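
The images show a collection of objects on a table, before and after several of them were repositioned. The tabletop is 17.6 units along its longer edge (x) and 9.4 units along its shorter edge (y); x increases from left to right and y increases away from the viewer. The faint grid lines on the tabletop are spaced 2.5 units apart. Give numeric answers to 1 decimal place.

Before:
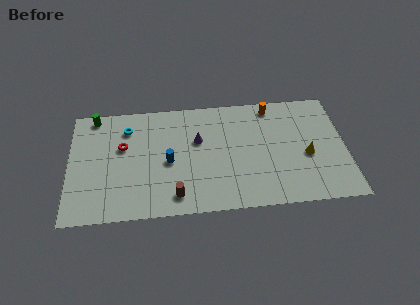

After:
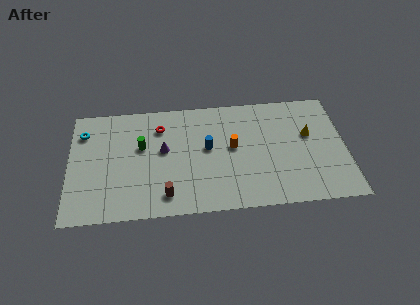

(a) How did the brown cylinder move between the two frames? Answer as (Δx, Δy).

(-0.6, 0.1)

The brown cylinder was at about (6.7, 1.5) and moved to about (6.1, 1.6).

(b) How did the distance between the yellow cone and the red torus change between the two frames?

-2.2

Before: roughly 11.8 units apart; after: 9.6. That's 2.2 units closer together.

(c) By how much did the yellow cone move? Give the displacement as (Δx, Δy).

(0.2, 1.7)

From the two frames, the yellow cone sits at roughly (15.1, 4.0) before and (15.3, 5.7) after.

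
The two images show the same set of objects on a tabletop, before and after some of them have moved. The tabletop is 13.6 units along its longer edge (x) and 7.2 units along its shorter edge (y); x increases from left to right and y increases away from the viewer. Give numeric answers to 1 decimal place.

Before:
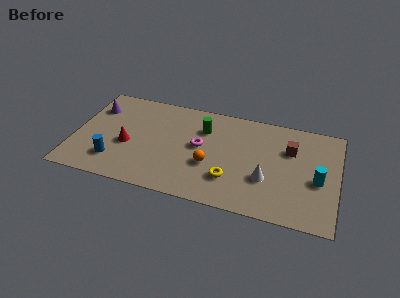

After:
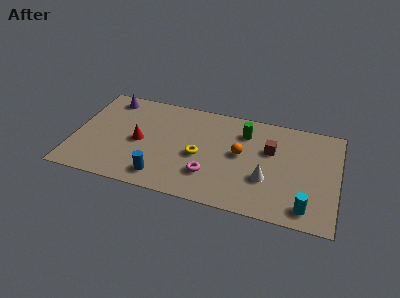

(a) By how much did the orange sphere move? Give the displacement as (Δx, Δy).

(1.5, 1.2)

From the two frames, the orange sphere sits at roughly (7.1, 2.7) before and (8.6, 3.9) after.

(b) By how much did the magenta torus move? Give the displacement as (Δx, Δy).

(0.6, -1.9)

The magenta torus started near (6.5, 3.9) and ended near (7.1, 2.0).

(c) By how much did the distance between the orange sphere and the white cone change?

-0.9

The distance was about 2.9 in the first image and 2.0 in the second, so they moved 0.9 units closer together.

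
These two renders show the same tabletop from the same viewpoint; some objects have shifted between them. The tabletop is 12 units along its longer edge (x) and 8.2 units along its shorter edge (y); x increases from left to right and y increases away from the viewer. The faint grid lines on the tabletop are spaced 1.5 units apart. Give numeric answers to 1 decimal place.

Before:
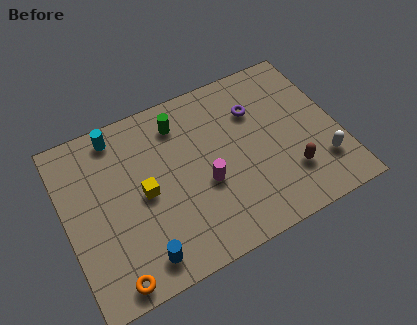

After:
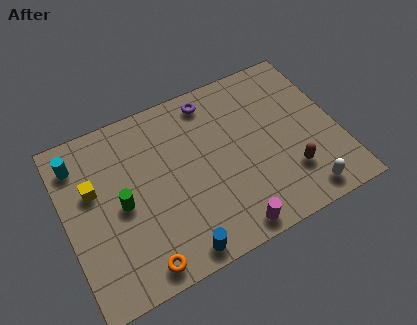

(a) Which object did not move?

the brown capsule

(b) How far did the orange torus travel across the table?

1.2

The orange torus moved from about (1.6, 0.8) to (2.8, 0.9), a distance of √(1.2² + 0.1²) ≈ 1.2.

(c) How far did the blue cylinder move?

1.6

The blue cylinder was near (2.9, 1.2) before and (4.4, 0.8) after, so it travelled √(1.5² + 0.4²) ≈ 1.6 units.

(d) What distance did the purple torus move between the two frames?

2.2

The purple torus moved from about (8.6, 5.8) to (6.8, 7.1), a distance of √(1.8² + 1.3²) ≈ 2.2.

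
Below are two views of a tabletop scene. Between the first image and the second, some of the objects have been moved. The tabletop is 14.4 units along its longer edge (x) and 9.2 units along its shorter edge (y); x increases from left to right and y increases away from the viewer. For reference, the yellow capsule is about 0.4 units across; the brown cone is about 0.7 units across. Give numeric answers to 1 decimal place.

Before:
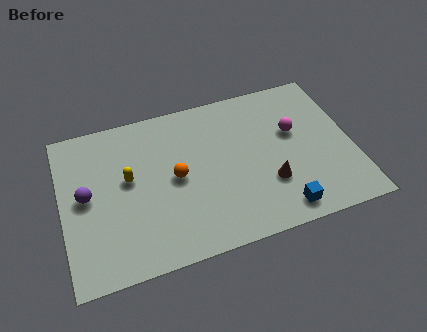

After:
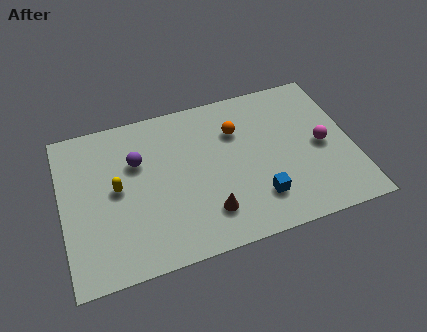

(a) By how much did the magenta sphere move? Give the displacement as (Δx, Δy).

(1.3, -1.2)

The magenta sphere started near (11.6, 5.6) and ended near (12.9, 4.4).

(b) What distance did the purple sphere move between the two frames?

2.9

The purple sphere was near (1.2, 4.8) before and (3.8, 6.1) after, so it travelled √(2.6² + 1.3²) ≈ 2.9 units.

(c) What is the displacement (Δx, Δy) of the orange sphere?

(3.2, 1.9)

From the two frames, the orange sphere sits at roughly (5.6, 4.6) before and (8.8, 6.5) after.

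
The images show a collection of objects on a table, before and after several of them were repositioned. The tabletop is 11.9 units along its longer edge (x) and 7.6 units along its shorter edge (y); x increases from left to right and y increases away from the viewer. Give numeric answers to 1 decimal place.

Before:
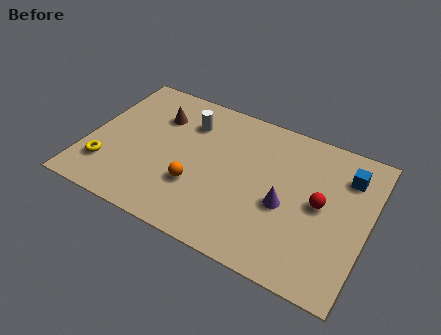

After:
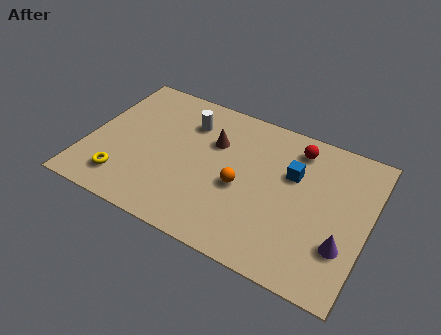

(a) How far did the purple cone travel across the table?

2.7

The purple cone moved from about (8.5, 3.2) to (11.0, 2.3), a distance of √(2.5² + 0.9²) ≈ 2.7.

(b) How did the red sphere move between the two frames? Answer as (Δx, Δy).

(-1.3, 2.4)

From the two frames, the red sphere sits at roughly (9.9, 3.9) before and (8.6, 6.3) after.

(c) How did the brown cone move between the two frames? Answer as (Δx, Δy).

(2.5, -0.4)

The brown cone started near (2.7, 5.5) and ended near (5.2, 5.1).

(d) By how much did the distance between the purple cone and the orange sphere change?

+0.7

The distance was about 3.8 in the first image and 4.5 in the second, so they moved 0.7 units further apart.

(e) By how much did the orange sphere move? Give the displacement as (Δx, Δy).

(1.8, 0.8)

The orange sphere started near (4.8, 2.5) and ended near (6.6, 3.3).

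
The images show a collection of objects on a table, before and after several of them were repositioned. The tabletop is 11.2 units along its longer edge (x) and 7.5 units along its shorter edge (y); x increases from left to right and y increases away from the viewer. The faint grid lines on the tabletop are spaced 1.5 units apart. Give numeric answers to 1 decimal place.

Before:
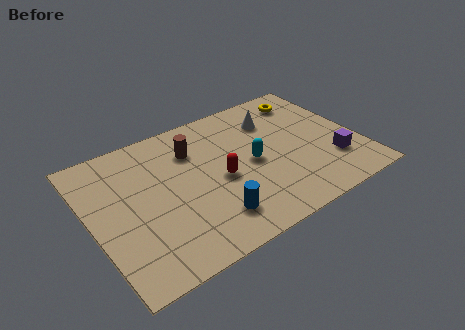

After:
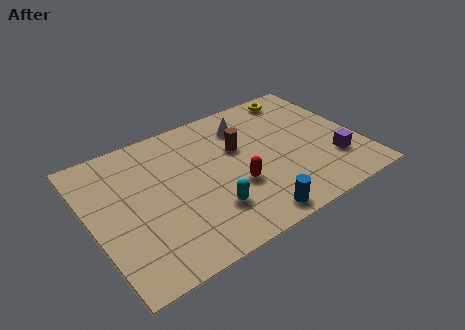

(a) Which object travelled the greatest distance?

the cyan capsule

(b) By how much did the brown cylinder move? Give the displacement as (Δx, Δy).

(1.8, -0.8)

From the two frames, the brown cylinder sits at roughly (4.5, 5.5) before and (6.3, 4.7) after.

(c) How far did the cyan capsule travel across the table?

2.6

From (6.7, 3.6) to (4.6, 2.0), the cyan capsule covered √(2.1² + 1.6²) ≈ 2.6 units.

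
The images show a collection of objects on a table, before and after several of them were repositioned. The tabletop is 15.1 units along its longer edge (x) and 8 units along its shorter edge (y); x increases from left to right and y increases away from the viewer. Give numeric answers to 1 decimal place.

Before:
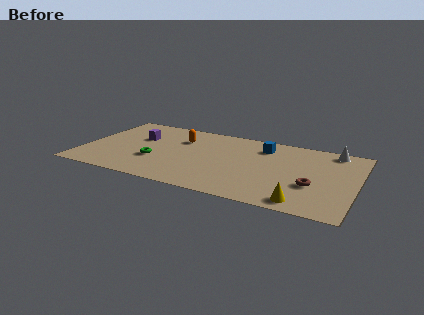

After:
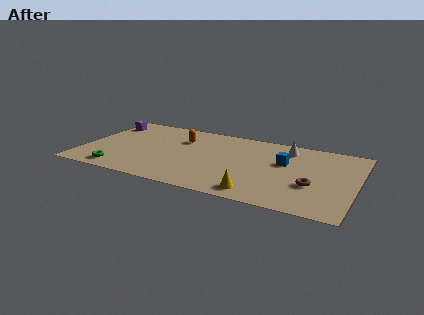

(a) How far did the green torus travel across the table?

2.5

From (4.1, 2.8) to (2.3, 1.1), the green torus covered √(1.8² + 1.7²) ≈ 2.5 units.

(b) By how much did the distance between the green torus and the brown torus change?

+2.0

The distance was about 8.7 in the first image and 10.7 in the second, so they moved 2.0 units further apart.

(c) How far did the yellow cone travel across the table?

2.4

From (12.4, 1.0) to (10.0, 1.1), the yellow cone covered √(2.4² + 0.1²) ≈ 2.4 units.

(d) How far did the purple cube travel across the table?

2.4

From (2.9, 5.1) to (0.8, 6.3), the purple cube covered √(2.1² + 1.2²) ≈ 2.4 units.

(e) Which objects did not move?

the orange capsule and the brown torus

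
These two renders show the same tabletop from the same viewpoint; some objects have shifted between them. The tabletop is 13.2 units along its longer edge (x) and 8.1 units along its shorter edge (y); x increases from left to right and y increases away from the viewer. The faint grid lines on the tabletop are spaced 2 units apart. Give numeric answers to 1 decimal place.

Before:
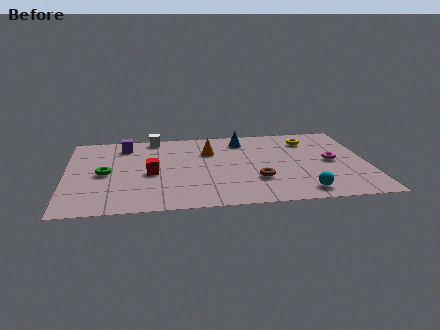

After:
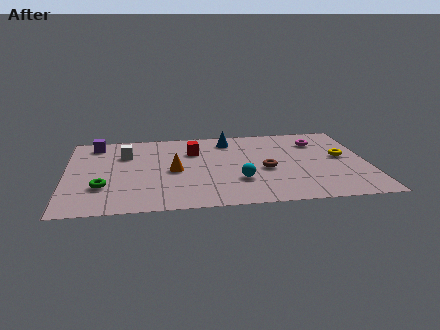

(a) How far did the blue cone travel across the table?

0.6

The blue cone moved from about (7.8, 6.6) to (7.2, 6.7), a distance of √(0.6² + 0.1²) ≈ 0.6.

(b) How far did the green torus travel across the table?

1.3

From (1.7, 3.8) to (1.6, 2.5), the green torus covered √(0.1² + 1.3²) ≈ 1.3 units.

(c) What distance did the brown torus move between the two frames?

1.1

From (8.3, 2.5) to (8.7, 3.5), the brown torus covered √(0.4² + 1.0²) ≈ 1.1 units.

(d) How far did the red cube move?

2.8

From (3.7, 3.6) to (5.6, 5.7), the red cube covered √(1.9² + 2.1²) ≈ 2.8 units.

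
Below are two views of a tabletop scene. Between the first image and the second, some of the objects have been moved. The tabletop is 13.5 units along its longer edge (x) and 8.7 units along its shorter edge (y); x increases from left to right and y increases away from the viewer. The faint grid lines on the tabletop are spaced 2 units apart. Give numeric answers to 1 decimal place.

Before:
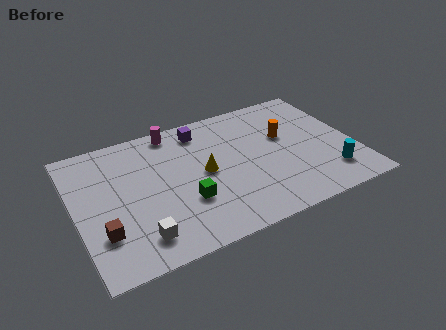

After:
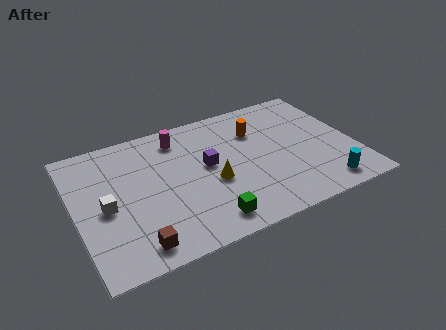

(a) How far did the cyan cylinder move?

0.8

The cyan cylinder moved from about (12.0, 1.9) to (11.6, 1.2), a distance of √(0.4² + 0.7²) ≈ 0.8.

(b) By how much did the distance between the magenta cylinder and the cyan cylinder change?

-0.4

They were about 9.1 units apart before and 8.7 after — 0.4 units closer together.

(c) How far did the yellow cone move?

0.9

From (6.2, 4.4) to (6.5, 3.6), the yellow cone covered √(0.3² + 0.8²) ≈ 0.9 units.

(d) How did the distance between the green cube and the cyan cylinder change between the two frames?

-1.3

They were about 7.0 units apart before and 5.7 after — 1.3 units closer together.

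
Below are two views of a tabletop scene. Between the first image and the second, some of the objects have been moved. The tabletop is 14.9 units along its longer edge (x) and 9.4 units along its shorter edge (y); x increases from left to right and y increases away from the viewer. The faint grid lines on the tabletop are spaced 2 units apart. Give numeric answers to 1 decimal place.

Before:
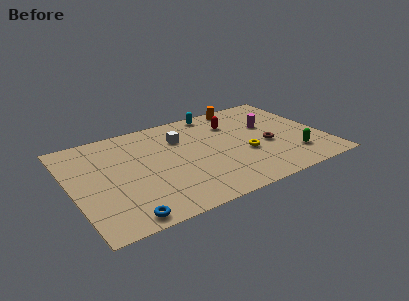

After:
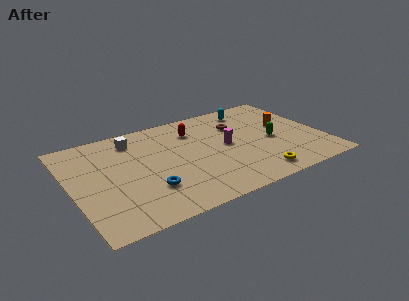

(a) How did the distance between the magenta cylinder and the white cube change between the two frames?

+0.7

They were about 5.3 units apart before and 6.0 after — 0.7 units further apart.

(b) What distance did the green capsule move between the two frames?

2.2

The green capsule moved from about (12.8, 2.2) to (11.9, 4.2), a distance of √(0.9² + 2.0²) ≈ 2.2.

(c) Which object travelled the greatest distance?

the orange cylinder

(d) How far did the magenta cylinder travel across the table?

2.9

The magenta cylinder was near (11.9, 5.8) before and (9.2, 4.8) after, so it travelled √(2.7² + 1.0²) ≈ 2.9 units.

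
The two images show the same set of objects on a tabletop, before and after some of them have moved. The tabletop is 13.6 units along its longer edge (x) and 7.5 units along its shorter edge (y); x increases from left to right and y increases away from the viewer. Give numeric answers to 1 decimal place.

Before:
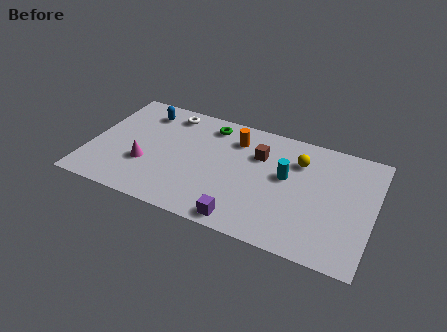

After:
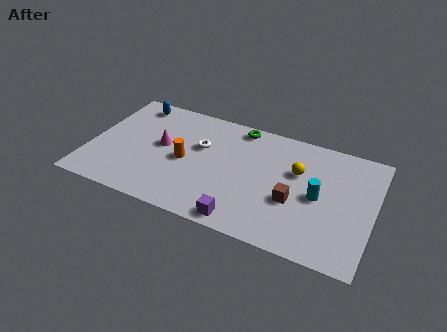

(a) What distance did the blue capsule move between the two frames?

0.7

From (2.3, 6.1) to (1.7, 6.5), the blue capsule covered √(0.6² + 0.4²) ≈ 0.7 units.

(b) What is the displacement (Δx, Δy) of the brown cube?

(1.9, -2.3)

The brown cube was at about (8.0, 5.2) and moved to about (9.9, 2.9).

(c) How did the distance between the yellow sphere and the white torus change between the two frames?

-1.8

The distance was about 6.5 in the first image and 4.7 in the second, so they moved 1.8 units closer together.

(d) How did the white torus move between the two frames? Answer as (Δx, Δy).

(1.7, -1.7)

From the two frames, the white torus sits at roughly (3.5, 6.4) before and (5.2, 4.7) after.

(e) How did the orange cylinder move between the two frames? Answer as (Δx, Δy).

(-2.2, -2.3)

The orange cylinder started near (6.8, 5.8) and ended near (4.6, 3.5).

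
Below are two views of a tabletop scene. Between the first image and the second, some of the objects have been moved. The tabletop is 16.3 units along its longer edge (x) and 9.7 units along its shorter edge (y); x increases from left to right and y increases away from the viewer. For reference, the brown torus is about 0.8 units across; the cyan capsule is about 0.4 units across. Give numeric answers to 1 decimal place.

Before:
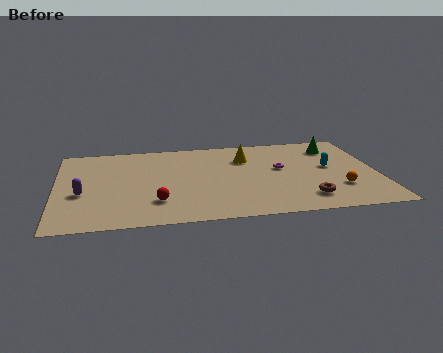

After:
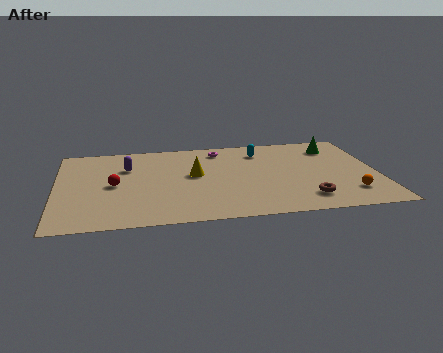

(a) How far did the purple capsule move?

3.6

The purple capsule moved from about (1.3, 3.9) to (3.6, 6.7), a distance of √(2.3² + 2.8²) ≈ 3.6.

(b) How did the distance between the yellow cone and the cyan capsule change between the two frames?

-0.3

The distance was about 4.5 in the first image and 4.2 in the second, so they moved 0.3 units closer together.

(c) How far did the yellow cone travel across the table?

3.1

From (9.7, 7.0) to (7.0, 5.4), the yellow cone covered √(2.7² + 1.6²) ≈ 3.1 units.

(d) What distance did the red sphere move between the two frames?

3.0

The red sphere moved from about (5.0, 2.5) to (2.9, 4.7), a distance of √(2.1² + 2.2²) ≈ 3.0.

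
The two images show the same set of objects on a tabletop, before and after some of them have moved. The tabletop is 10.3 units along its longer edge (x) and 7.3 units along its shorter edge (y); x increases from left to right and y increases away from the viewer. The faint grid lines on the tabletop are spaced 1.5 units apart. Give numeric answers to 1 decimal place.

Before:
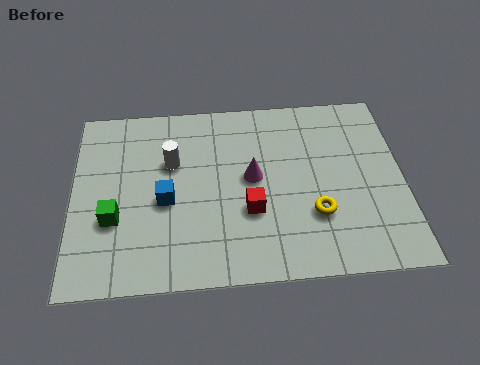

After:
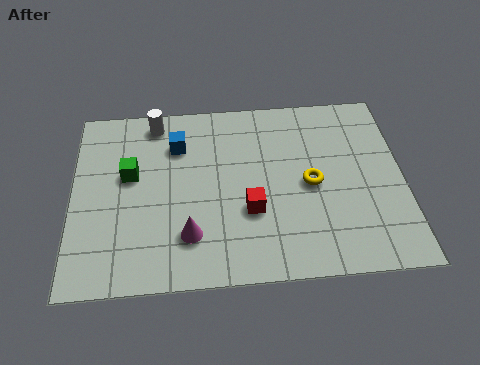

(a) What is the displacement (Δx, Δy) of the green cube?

(0.5, 1.7)

The green cube was at about (1.3, 2.6) and moved to about (1.8, 4.3).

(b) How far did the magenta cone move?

2.9

From (5.6, 3.9) to (3.6, 1.8), the magenta cone covered √(2.0² + 2.1²) ≈ 2.9 units.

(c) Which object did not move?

the red cube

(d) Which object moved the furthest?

the magenta cone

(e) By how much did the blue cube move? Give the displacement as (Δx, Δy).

(0.4, 2.2)

From the two frames, the blue cube sits at roughly (2.9, 3.2) before and (3.3, 5.4) after.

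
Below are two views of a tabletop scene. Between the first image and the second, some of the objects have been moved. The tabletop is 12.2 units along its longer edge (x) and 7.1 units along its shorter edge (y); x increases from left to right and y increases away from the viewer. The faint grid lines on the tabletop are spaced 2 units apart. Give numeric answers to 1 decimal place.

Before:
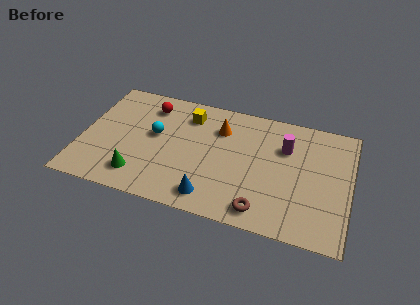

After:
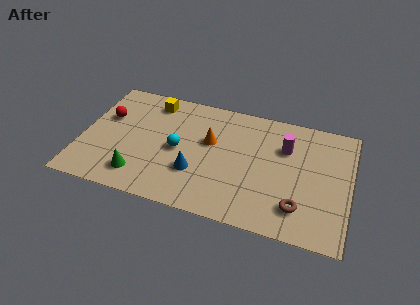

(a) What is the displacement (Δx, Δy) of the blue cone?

(-0.8, 1.2)

From the two frames, the blue cone sits at roughly (6.1, 1.1) before and (5.3, 2.3) after.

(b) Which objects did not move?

the green cone and the magenta cylinder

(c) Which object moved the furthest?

the red sphere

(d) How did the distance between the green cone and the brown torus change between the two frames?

+1.6

Before: roughly 5.6 units apart; after: 7.2. That's 1.6 units further apart.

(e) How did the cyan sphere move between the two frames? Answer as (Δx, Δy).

(1.1, -0.6)

From the two frames, the cyan sphere sits at roughly (3.3, 4.0) before and (4.4, 3.4) after.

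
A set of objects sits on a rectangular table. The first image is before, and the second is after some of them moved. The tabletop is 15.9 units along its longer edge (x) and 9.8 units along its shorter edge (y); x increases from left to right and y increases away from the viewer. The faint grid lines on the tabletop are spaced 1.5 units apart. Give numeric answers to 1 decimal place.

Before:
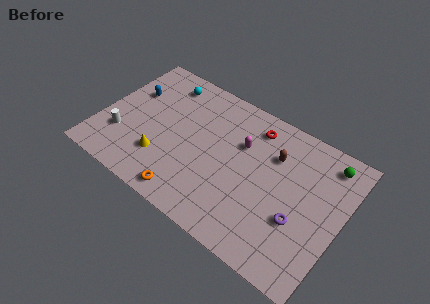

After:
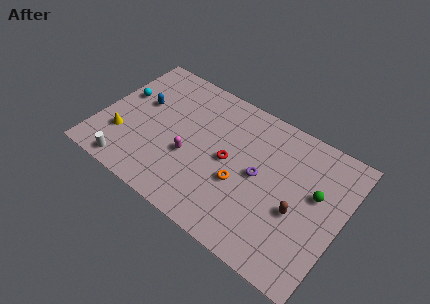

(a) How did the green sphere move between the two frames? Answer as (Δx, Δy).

(-0.4, -2.5)

From the two frames, the green sphere sits at roughly (14.5, 8.3) before and (14.1, 5.8) after.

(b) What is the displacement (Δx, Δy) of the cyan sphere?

(-2.4, -2.3)

The cyan sphere was at about (3.5, 8.2) and moved to about (1.1, 5.9).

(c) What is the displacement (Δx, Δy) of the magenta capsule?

(-3.0, -2.7)

The magenta capsule started near (9.1, 6.5) and ended near (6.1, 3.8).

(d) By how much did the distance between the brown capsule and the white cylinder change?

+0.6

The distance was about 10.4 in the first image and 11.0 in the second, so they moved 0.6 units further apart.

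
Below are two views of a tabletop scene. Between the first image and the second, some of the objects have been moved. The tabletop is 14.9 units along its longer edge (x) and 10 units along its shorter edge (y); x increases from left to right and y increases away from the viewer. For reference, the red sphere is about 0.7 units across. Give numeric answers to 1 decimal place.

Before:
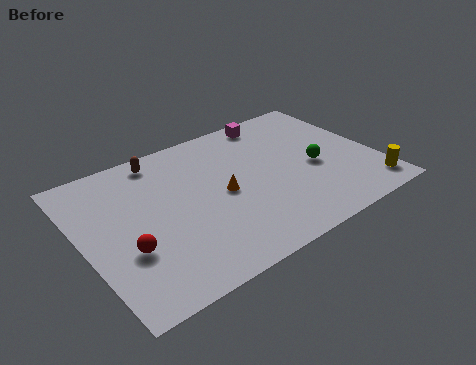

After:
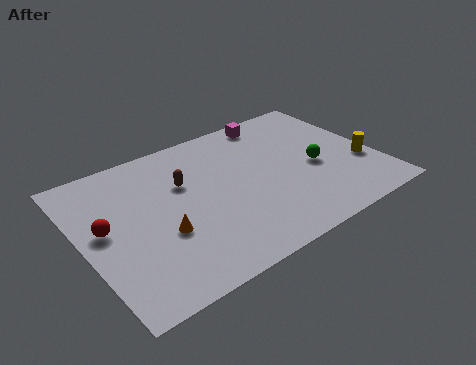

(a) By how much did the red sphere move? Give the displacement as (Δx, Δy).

(-0.8, 1.9)

The red sphere was at about (1.9, 3.5) and moved to about (1.1, 5.4).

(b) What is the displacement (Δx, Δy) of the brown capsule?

(0.8, -2.3)

The brown capsule started near (4.5, 8.8) and ended near (5.3, 6.5).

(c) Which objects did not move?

the green sphere and the magenta cube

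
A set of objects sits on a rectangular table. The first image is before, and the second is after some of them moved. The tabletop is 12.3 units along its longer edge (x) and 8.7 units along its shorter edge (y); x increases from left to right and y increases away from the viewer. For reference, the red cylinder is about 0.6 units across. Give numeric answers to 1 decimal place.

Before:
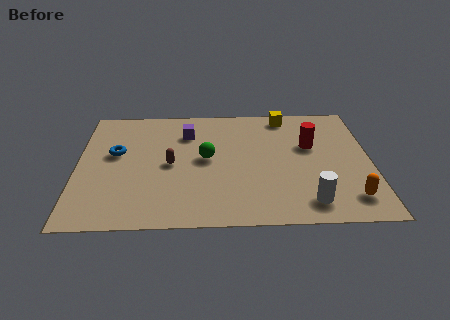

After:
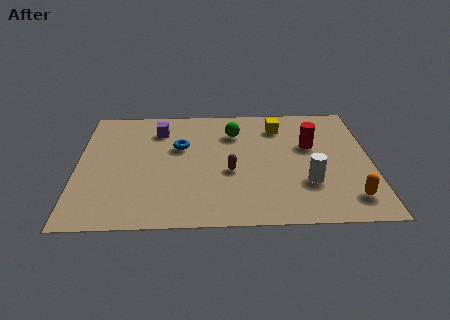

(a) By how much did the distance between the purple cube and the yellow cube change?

+0.7

Before: roughly 4.4 units apart; after: 5.1. That's 0.7 units further apart.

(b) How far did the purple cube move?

1.2

The purple cube moved from about (4.6, 6.5) to (3.4, 6.8), a distance of √(1.2² + 0.3²) ≈ 1.2.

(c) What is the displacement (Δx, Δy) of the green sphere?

(1.2, 1.9)

The green sphere started near (5.4, 4.6) and ended near (6.6, 6.5).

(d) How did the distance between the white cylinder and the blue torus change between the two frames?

-2.8

They were about 8.8 units apart before and 6.0 after — 2.8 units closer together.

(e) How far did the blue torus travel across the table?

2.7

The blue torus was near (1.6, 5.1) before and (4.3, 5.5) after, so it travelled √(2.7² + 0.4²) ≈ 2.7 units.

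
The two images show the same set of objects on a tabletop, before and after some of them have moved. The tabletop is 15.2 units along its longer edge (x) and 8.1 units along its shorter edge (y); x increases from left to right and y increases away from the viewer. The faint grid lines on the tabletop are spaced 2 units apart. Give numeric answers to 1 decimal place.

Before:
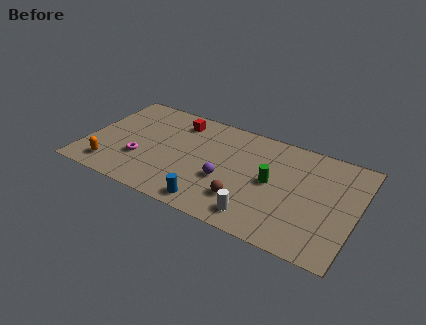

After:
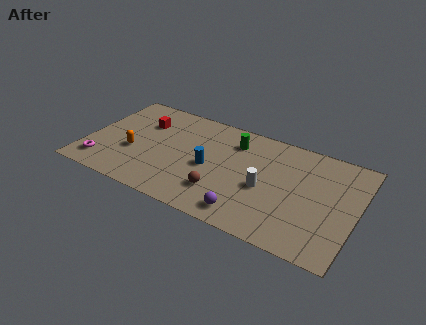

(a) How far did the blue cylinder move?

2.7

From (7.5, 1.0) to (7.0, 3.7), the blue cylinder covered √(0.5² + 2.7²) ≈ 2.7 units.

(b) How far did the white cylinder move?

2.2

The white cylinder was near (10.1, 1.3) before and (10.2, 3.5) after, so it travelled √(0.1² + 2.2²) ≈ 2.2 units.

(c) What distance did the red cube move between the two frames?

2.1

The red cube moved from about (4.8, 6.6) to (2.9, 5.7), a distance of √(1.9² + 0.9²) ≈ 2.1.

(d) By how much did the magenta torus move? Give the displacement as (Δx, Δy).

(-2.1, -1.2)

The magenta torus started near (3.2, 2.7) and ended near (1.1, 1.5).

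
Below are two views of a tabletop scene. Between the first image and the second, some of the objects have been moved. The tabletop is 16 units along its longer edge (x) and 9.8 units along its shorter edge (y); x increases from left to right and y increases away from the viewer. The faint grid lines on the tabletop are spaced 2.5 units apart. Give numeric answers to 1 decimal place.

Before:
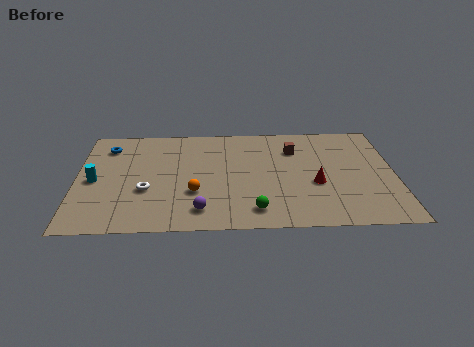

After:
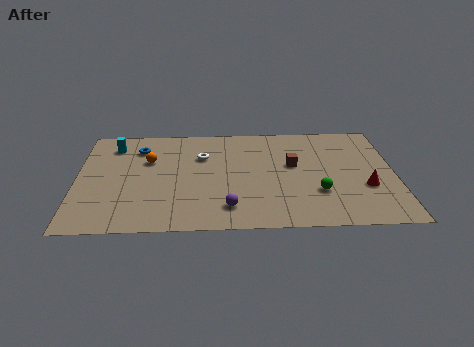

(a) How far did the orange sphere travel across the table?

3.9

From (5.9, 3.3) to (3.6, 6.4), the orange sphere covered √(2.3² + 3.1²) ≈ 3.9 units.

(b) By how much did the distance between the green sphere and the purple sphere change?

+2.0

They were about 2.7 units apart before and 4.7 after — 2.0 units further apart.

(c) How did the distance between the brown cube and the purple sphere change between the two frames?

-2.3

They were about 7.3 units apart before and 5.0 after — 2.3 units closer together.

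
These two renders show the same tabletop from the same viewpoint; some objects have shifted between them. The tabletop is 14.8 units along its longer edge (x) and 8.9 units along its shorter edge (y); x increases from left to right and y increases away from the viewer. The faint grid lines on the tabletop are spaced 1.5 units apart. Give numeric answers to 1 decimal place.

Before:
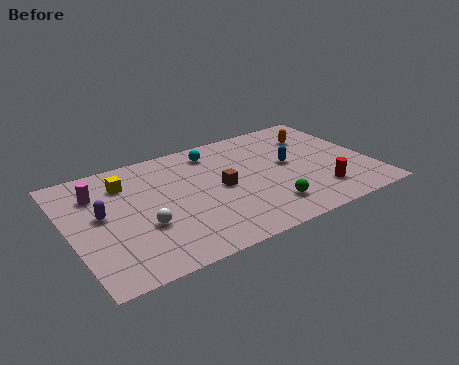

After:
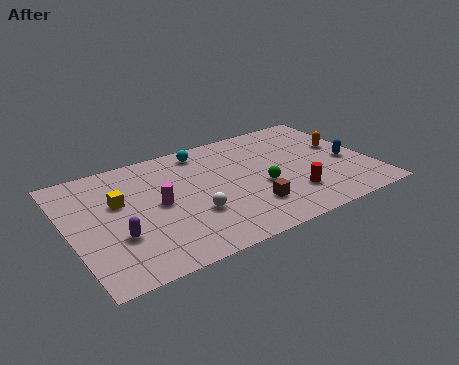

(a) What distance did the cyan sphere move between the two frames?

0.6

The cyan sphere moved from about (7.5, 7.4) to (7.0, 7.7), a distance of √(0.5² + 0.3²) ≈ 0.6.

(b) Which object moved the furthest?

the magenta cylinder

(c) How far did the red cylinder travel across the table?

1.3

The red cylinder was near (11.9, 2.0) before and (10.6, 2.3) after, so it travelled √(1.3² + 0.3²) ≈ 1.3 units.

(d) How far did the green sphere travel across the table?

1.7

The green sphere moved from about (9.3, 1.9) to (9.3, 3.6), a distance of √(0.0² + 1.7²) ≈ 1.7.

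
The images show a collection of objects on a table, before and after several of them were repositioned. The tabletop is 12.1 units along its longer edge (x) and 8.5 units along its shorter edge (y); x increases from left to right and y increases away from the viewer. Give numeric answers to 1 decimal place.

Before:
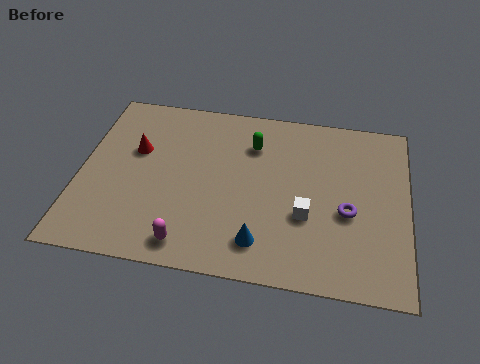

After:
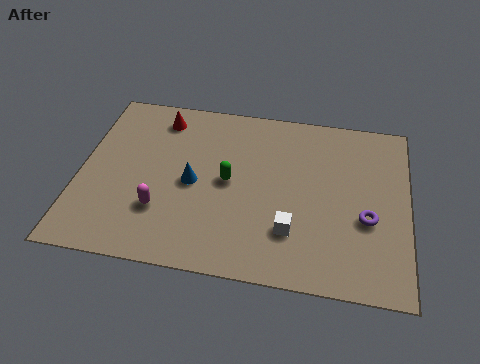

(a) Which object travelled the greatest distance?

the blue cone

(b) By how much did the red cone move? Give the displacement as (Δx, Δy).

(0.8, 1.8)

From the two frames, the red cone sits at roughly (2.0, 5.3) before and (2.8, 7.1) after.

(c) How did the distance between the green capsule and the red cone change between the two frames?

-0.5

They were about 4.4 units apart before and 3.9 after — 0.5 units closer together.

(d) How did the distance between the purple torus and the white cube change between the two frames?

+1.3

Before: roughly 1.6 units apart; after: 2.9. That's 1.3 units further apart.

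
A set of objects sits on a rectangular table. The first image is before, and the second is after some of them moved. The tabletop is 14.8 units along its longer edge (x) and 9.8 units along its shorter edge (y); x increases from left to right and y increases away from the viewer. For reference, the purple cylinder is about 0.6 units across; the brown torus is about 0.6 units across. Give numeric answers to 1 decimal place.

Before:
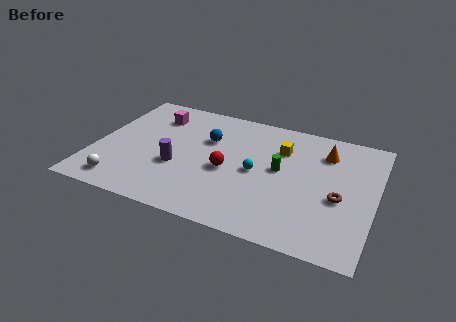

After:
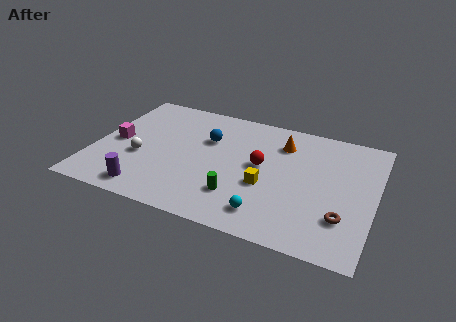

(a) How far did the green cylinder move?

3.4

The green cylinder was near (9.8, 5.3) before and (7.9, 2.5) after, so it travelled √(1.9² + 2.8²) ≈ 3.4 units.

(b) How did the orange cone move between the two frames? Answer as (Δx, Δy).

(-2.3, 0.0)

The orange cone was at about (12.0, 7.5) and moved to about (9.7, 7.5).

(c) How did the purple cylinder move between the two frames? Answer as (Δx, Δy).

(-1.3, -2.4)

The purple cylinder started near (4.5, 3.7) and ended near (3.2, 1.3).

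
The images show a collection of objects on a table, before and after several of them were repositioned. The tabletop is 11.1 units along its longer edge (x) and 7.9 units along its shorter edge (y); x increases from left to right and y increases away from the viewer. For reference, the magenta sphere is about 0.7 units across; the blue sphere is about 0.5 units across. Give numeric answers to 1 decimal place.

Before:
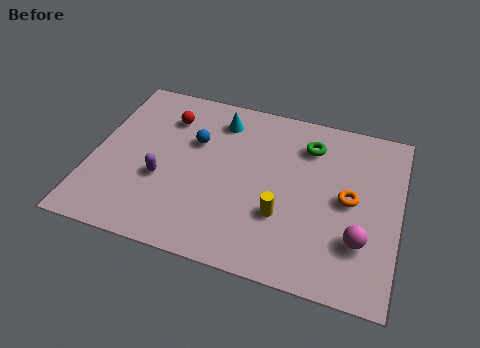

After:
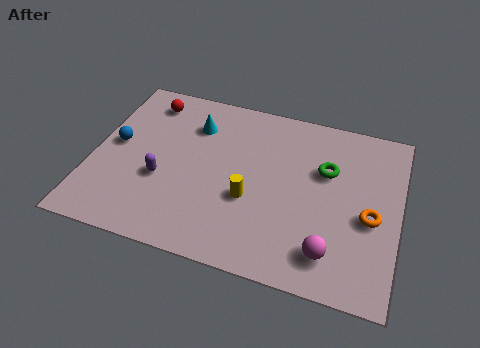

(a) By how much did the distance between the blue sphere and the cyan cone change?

+1.7

They were about 1.5 units apart before and 3.2 after — 1.7 units further apart.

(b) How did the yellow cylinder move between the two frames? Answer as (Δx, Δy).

(-1.2, 0.4)

The yellow cylinder was at about (7.0, 2.6) and moved to about (5.8, 3.0).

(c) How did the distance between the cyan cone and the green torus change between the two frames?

+1.7

The distance was about 3.3 in the first image and 5.0 in the second, so they moved 1.7 units further apart.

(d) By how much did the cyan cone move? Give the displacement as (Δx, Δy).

(-0.9, -0.5)

From the two frames, the cyan cone sits at roughly (4.4, 6.4) before and (3.5, 5.9) after.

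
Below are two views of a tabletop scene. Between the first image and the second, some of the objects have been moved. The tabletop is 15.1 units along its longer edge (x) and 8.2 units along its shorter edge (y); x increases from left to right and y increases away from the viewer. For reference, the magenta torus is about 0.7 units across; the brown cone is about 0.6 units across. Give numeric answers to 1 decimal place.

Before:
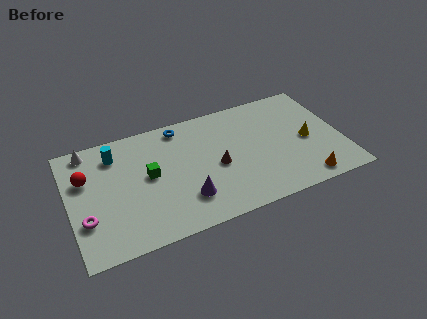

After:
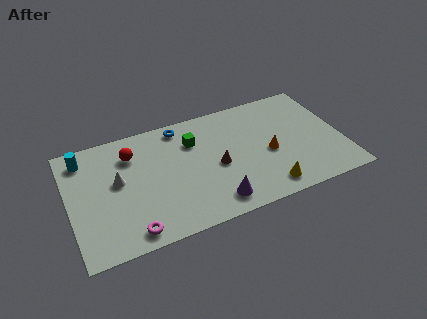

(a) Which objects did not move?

the blue torus and the brown cone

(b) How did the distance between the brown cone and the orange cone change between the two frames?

-2.4

They were about 5.3 units apart before and 2.9 after — 2.4 units closer together.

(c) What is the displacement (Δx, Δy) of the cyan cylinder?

(-1.7, 0.3)

From the two frames, the cyan cylinder sits at roughly (2.7, 6.5) before and (1.0, 6.8) after.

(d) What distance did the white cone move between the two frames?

3.0

From (1.3, 7.3) to (2.7, 4.6), the white cone covered √(1.4² + 2.7²) ≈ 3.0 units.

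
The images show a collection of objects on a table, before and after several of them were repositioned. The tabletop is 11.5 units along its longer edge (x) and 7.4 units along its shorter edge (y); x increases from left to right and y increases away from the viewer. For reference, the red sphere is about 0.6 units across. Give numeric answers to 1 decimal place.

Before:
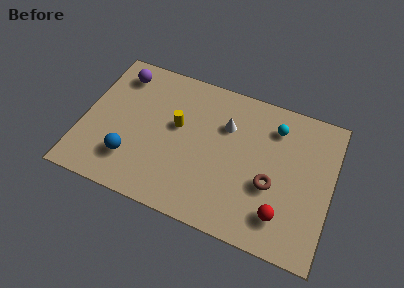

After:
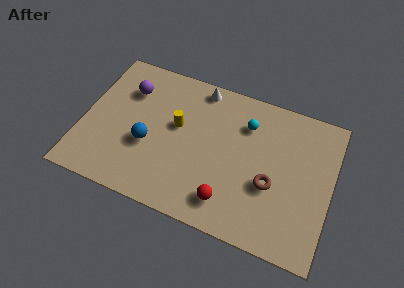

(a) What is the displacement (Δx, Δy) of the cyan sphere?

(-1.3, -0.3)

The cyan sphere started near (8.7, 5.8) and ended near (7.4, 5.5).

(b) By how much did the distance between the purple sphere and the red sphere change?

-2.7

Before: roughly 9.2 units apart; after: 6.5. That's 2.7 units closer together.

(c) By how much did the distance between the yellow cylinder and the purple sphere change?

-0.8

Before: roughly 3.4 units apart; after: 2.6. That's 0.8 units closer together.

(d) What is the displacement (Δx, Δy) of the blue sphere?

(0.7, 1.0)

The blue sphere was at about (2.4, 1.9) and moved to about (3.1, 2.9).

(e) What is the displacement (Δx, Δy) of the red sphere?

(-2.4, -0.2)

The red sphere started near (9.4, 1.6) and ended near (7.0, 1.4).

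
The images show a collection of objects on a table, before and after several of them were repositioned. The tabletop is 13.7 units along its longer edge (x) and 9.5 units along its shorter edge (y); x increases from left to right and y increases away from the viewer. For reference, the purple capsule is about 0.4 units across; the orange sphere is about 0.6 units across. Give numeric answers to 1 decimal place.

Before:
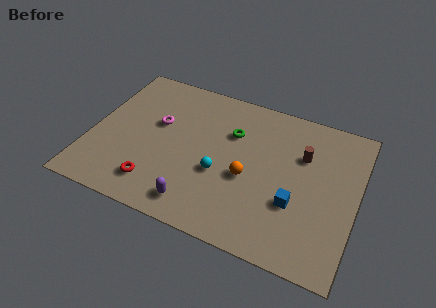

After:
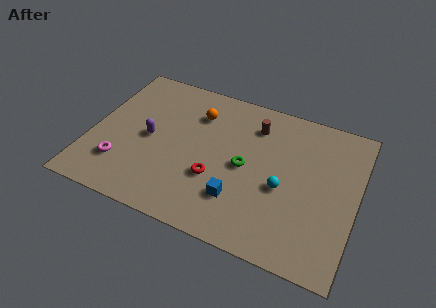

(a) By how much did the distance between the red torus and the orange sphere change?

-1.0

They were about 5.0 units apart before and 4.0 after — 1.0 units closer together.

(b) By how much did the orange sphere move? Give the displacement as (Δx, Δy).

(-3.0, 3.1)

The orange sphere was at about (8.2, 4.0) and moved to about (5.2, 7.1).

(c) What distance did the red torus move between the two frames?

3.3

The red torus moved from about (3.7, 1.8) to (6.6, 3.3), a distance of √(2.9² + 1.5²) ≈ 3.3.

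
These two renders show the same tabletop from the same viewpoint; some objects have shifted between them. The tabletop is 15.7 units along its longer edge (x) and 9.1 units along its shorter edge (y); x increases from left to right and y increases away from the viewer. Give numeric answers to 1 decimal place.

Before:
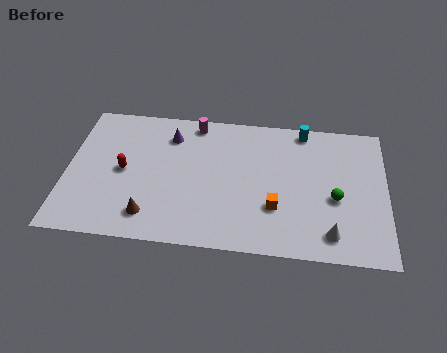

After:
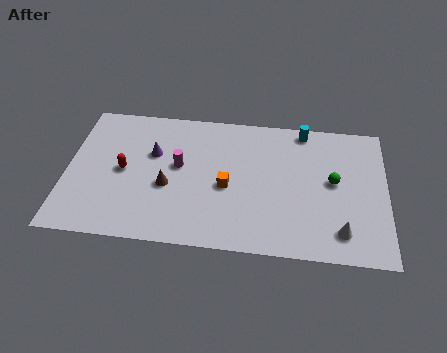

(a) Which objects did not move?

the cyan cylinder and the red capsule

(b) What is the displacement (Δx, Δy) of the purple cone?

(-0.8, -1.3)

From the two frames, the purple cone sits at roughly (5.0, 7.1) before and (4.2, 5.8) after.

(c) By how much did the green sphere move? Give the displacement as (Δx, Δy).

(-0.1, 1.1)

From the two frames, the green sphere sits at roughly (13.2, 3.8) before and (13.1, 4.9) after.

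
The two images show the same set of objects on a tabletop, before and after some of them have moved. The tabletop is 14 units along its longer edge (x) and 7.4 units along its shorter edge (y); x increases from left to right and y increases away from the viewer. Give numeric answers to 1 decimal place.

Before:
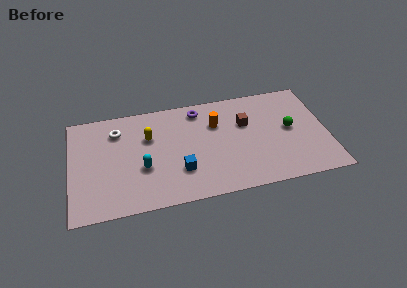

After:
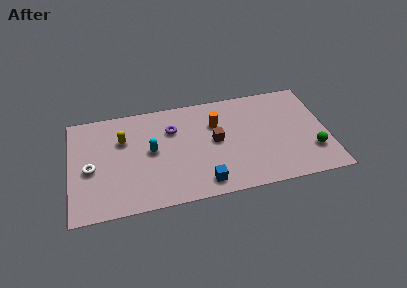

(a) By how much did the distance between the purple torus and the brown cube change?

-0.3

Before: roughly 2.9 units apart; after: 2.6. That's 0.3 units closer together.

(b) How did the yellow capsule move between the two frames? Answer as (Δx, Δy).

(-1.4, 0.1)

From the two frames, the yellow capsule sits at roughly (4.3, 4.9) before and (2.9, 5.0) after.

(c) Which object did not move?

the orange cylinder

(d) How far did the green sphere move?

2.1

The green sphere moved from about (12.0, 3.9) to (13.1, 2.1), a distance of √(1.1² + 1.8²) ≈ 2.1.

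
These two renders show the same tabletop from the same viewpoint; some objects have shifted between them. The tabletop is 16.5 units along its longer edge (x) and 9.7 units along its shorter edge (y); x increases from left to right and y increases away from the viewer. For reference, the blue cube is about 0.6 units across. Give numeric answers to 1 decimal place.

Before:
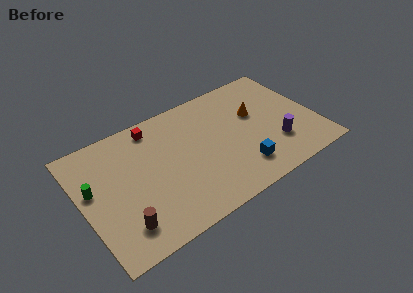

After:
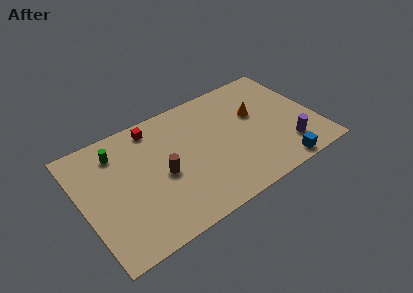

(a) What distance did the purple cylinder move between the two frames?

0.9

From (13.4, 2.8) to (14.1, 2.2), the purple cylinder covered √(0.7² + 0.6²) ≈ 0.9 units.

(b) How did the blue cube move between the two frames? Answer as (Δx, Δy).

(2.5, -1.2)

The blue cube started near (10.7, 2.1) and ended near (13.2, 0.9).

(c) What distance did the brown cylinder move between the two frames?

4.0

From (2.3, 2.0) to (5.5, 4.4), the brown cylinder covered √(3.2² + 2.4²) ≈ 4.0 units.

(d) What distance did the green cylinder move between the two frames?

2.8

The green cylinder moved from about (0.8, 5.7) to (2.8, 7.7), a distance of √(2.0² + 2.0²) ≈ 2.8.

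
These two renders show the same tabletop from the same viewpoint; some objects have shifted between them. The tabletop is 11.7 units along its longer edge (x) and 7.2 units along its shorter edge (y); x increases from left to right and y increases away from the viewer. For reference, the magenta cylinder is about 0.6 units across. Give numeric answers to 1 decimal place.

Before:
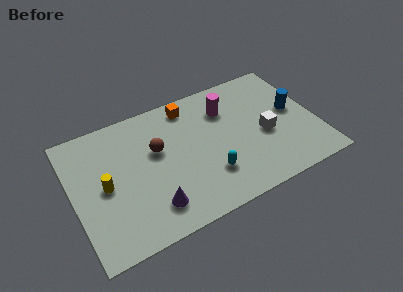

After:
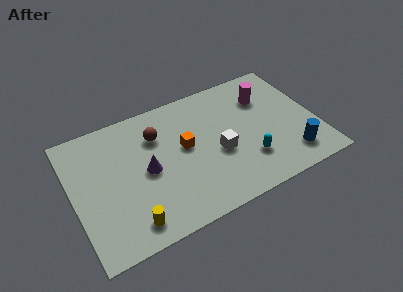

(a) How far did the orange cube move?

2.3

The orange cube was near (5.9, 6.2) before and (5.4, 4.0) after, so it travelled √(0.5² + 2.2²) ≈ 2.3 units.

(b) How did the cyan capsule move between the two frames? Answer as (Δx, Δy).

(1.9, 0.0)

The cyan capsule started near (6.3, 2.0) and ended near (8.2, 2.0).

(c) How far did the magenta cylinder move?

1.9

The magenta cylinder was near (7.6, 5.3) before and (9.5, 5.2) after, so it travelled √(1.9² + 0.1²) ≈ 1.9 units.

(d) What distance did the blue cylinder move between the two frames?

2.5

The blue cylinder was near (10.7, 3.9) before and (10.2, 1.4) after, so it travelled √(0.5² + 2.5²) ≈ 2.5 units.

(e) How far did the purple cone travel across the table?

2.0

The purple cone moved from about (3.5, 1.5) to (3.5, 3.5), a distance of √(0.0² + 2.0²) ≈ 2.0.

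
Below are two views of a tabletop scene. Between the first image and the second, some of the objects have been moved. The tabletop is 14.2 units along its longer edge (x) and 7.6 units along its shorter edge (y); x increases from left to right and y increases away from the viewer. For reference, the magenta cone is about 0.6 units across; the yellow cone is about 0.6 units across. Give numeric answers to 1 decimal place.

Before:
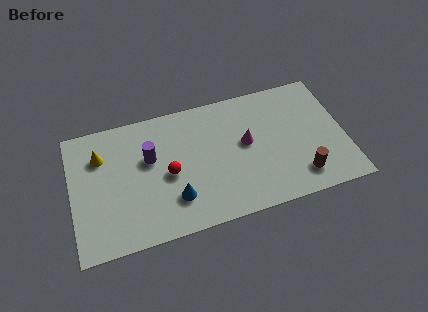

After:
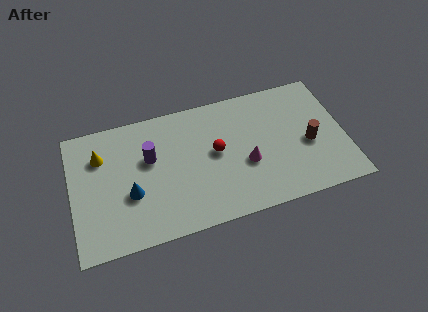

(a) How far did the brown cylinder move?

1.9

The brown cylinder moved from about (11.7, 1.5) to (12.3, 3.3), a distance of √(0.6² + 1.8²) ≈ 1.9.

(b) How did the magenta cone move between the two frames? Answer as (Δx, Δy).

(-0.1, -1.2)

The magenta cone was at about (9.1, 4.2) and moved to about (9.0, 3.0).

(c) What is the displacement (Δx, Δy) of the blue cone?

(-2.2, 0.9)

The blue cone was at about (5.2, 2.0) and moved to about (3.0, 2.9).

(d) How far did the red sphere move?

2.6

The red sphere was near (5.0, 3.5) before and (7.5, 4.1) after, so it travelled √(2.5² + 0.6²) ≈ 2.6 units.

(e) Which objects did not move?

the yellow cone and the purple cylinder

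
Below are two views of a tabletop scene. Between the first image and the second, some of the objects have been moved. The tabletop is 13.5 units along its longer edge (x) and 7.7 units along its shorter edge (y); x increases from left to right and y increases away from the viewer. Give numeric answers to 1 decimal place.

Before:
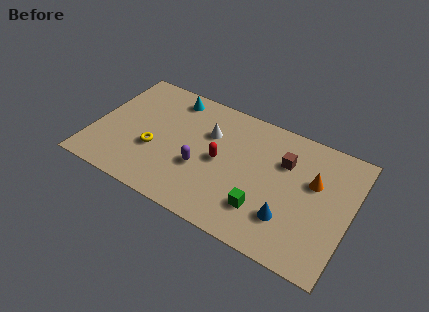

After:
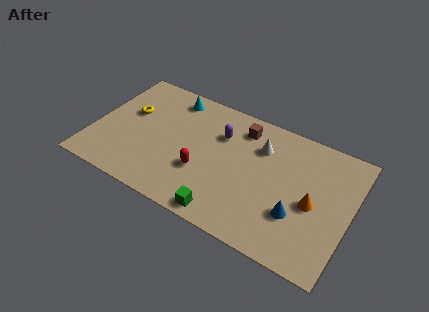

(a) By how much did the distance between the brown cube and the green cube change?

+2.1

They were about 3.4 units apart before and 5.5 after — 2.1 units further apart.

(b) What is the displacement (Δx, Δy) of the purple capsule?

(0.7, 2.5)

From the two frames, the purple capsule sits at roughly (5.8, 2.9) before and (6.5, 5.4) after.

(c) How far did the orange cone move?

1.3

The orange cone was near (11.5, 4.8) before and (11.6, 3.5) after, so it travelled √(0.1² + 1.3²) ≈ 1.3 units.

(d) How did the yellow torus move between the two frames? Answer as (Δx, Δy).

(-1.6, 1.8)

The yellow torus was at about (3.3, 2.9) and moved to about (1.7, 4.7).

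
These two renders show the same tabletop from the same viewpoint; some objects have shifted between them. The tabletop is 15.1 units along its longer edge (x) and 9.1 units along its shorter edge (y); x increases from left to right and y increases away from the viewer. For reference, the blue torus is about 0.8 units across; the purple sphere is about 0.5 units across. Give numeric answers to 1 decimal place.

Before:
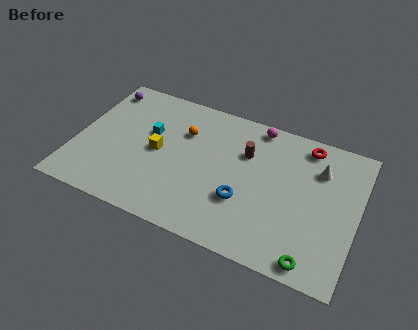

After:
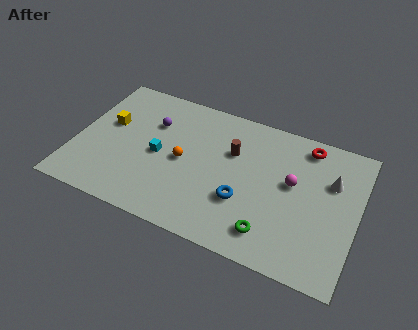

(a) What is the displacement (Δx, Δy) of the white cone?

(0.7, -0.5)

The white cone started near (12.9, 6.6) and ended near (13.6, 6.1).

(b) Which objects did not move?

the blue torus and the red torus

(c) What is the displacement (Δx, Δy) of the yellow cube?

(-2.8, 0.9)

From the two frames, the yellow cube sits at roughly (4.4, 4.5) before and (1.6, 5.4) after.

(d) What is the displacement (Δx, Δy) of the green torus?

(-2.3, 0.8)

The green torus started near (13.1, 0.9) and ended near (10.8, 1.7).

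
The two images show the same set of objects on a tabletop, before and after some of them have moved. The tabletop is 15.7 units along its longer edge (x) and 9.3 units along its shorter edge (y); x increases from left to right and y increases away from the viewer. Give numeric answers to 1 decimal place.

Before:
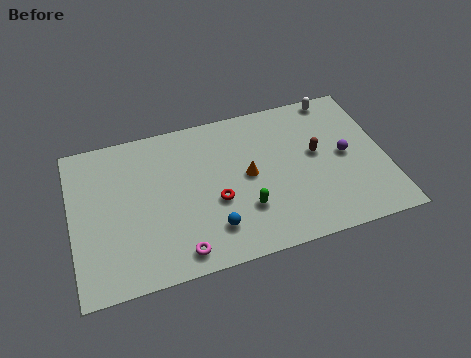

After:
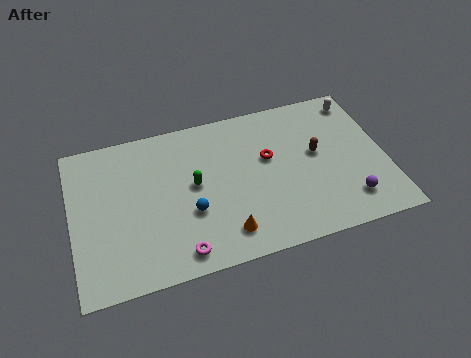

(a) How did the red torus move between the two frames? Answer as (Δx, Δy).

(2.8, 1.9)

From the two frames, the red torus sits at roughly (7.1, 3.7) before and (9.9, 5.6) after.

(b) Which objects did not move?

the brown capsule and the magenta torus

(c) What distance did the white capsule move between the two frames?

1.2

The white capsule was near (13.6, 8.5) before and (14.7, 8.0) after, so it travelled √(1.1² + 0.5²) ≈ 1.2 units.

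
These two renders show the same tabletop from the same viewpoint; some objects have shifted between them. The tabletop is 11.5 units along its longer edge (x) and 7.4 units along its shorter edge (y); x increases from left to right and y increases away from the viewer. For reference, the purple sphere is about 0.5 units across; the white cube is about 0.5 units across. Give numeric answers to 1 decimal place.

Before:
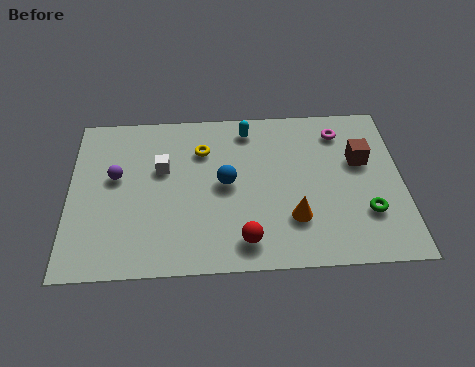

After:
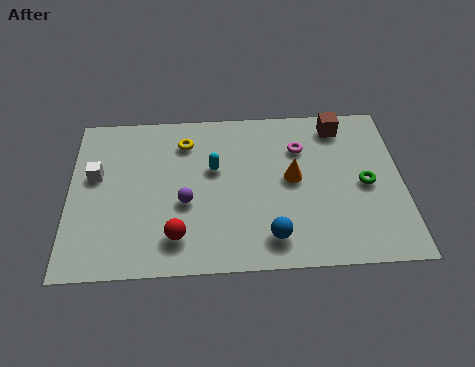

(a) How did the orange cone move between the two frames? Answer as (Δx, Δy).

(0.0, 1.8)

The orange cone was at about (7.7, 2.1) and moved to about (7.7, 3.9).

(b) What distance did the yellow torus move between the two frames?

0.7

From (4.6, 5.4) to (4.0, 5.8), the yellow torus covered √(0.6² + 0.4²) ≈ 0.7 units.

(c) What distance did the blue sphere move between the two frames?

2.9

The blue sphere was near (5.4, 3.8) before and (6.9, 1.3) after, so it travelled √(1.5² + 2.5²) ≈ 2.9 units.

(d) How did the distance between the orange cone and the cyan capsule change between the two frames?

-1.7

The distance was about 4.5 in the first image and 2.8 in the second, so they moved 1.7 units closer together.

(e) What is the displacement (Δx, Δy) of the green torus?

(0.0, 1.3)

From the two frames, the green torus sits at roughly (10.2, 2.2) before and (10.2, 3.5) after.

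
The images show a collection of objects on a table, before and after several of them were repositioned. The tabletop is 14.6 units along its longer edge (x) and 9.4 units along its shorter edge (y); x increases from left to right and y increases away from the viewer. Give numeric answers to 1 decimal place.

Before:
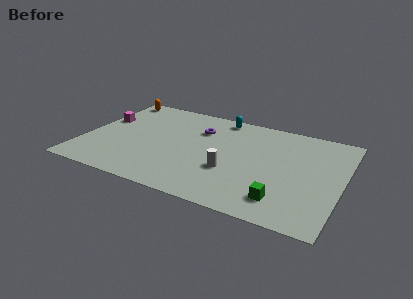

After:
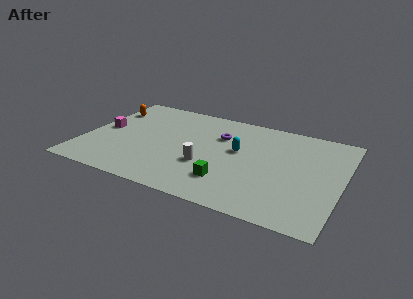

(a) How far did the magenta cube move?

1.0

The magenta cube was near (0.8, 5.8) before and (1.0, 4.8) after, so it travelled √(0.2² + 1.0²) ≈ 1.0 units.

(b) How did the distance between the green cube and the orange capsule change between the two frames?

-3.6

Before: roughly 12.5 units apart; after: 8.9. That's 3.6 units closer together.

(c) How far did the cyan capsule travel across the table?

3.3

The cyan capsule was near (7.3, 8.4) before and (8.7, 5.4) after, so it travelled √(1.4² + 3.0²) ≈ 3.3 units.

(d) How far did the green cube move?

3.1

The green cube moved from about (11.6, 1.8) to (8.5, 2.3), a distance of √(3.1² + 0.5²) ≈ 3.1.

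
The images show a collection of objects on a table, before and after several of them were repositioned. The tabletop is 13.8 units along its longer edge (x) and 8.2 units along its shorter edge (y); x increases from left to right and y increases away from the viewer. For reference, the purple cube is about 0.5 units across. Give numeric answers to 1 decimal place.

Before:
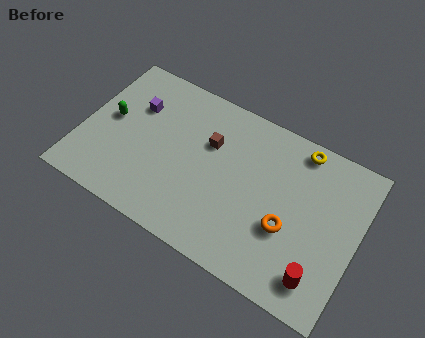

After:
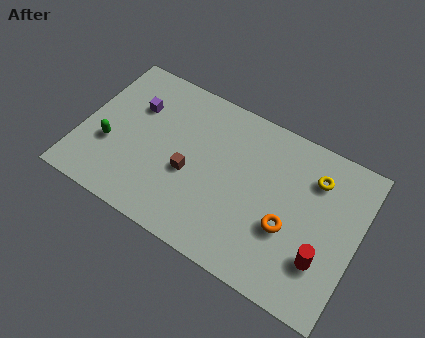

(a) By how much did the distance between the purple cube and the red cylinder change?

-0.3

The distance was about 10.7 in the first image and 10.4 in the second, so they moved 0.3 units closer together.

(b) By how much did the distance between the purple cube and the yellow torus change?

+0.7

Before: roughly 8.3 units apart; after: 9.0. That's 0.7 units further apart.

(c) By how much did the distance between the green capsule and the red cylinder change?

-0.6

Before: roughly 11.4 units apart; after: 10.8. That's 0.6 units closer together.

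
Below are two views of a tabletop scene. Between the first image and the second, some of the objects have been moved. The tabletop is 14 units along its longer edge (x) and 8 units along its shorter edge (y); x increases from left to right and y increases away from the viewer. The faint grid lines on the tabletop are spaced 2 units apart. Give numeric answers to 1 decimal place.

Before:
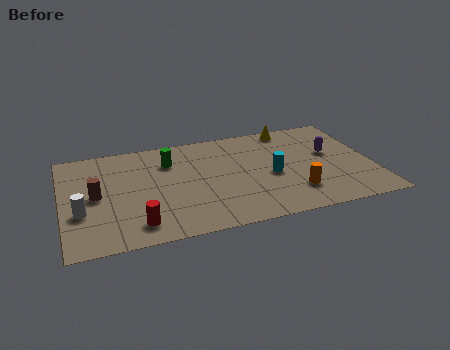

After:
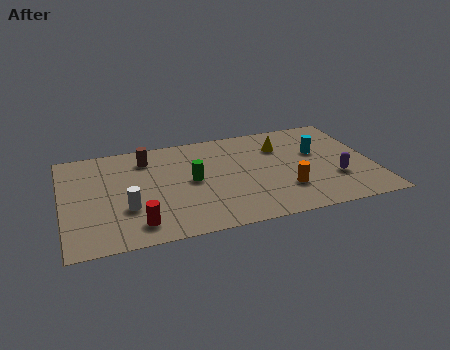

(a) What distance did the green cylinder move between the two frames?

2.0

The green cylinder moved from about (4.9, 5.9) to (5.8, 4.1), a distance of √(0.9² + 1.8²) ≈ 2.0.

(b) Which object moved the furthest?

the brown cylinder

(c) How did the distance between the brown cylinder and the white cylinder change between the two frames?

+2.6

Before: roughly 1.3 units apart; after: 3.9. That's 2.6 units further apart.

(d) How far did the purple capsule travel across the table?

2.1

The purple capsule moved from about (12.2, 4.7) to (12.2, 2.6), a distance of √(0.0² + 2.1²) ≈ 2.1.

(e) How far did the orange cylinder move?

0.5

From (10.3, 2.0) to (9.9, 2.3), the orange cylinder covered √(0.4² + 0.3²) ≈ 0.5 units.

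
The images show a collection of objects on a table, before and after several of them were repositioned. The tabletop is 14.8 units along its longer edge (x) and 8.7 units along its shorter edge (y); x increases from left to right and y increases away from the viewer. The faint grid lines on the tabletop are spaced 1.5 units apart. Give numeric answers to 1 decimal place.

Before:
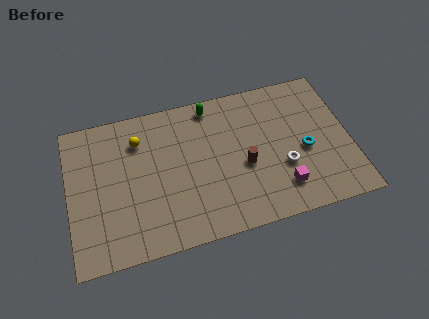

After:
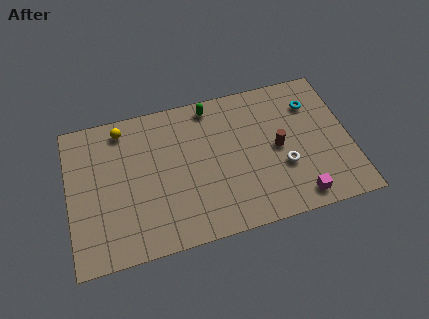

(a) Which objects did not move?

the green capsule and the white torus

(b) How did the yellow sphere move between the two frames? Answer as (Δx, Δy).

(-0.8, 0.9)

The yellow sphere started near (3.8, 6.6) and ended near (3.0, 7.5).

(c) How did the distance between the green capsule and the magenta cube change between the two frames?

+1.1

Before: roughly 6.7 units apart; after: 7.8. That's 1.1 units further apart.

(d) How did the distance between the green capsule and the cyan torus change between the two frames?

-0.7

The distance was about 6.1 in the first image and 5.4 in the second, so they moved 0.7 units closer together.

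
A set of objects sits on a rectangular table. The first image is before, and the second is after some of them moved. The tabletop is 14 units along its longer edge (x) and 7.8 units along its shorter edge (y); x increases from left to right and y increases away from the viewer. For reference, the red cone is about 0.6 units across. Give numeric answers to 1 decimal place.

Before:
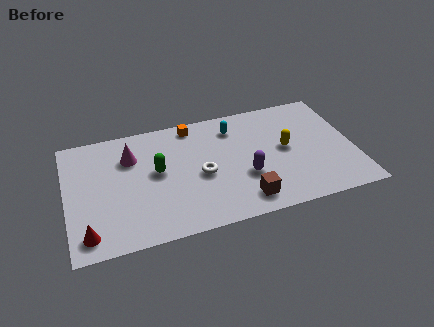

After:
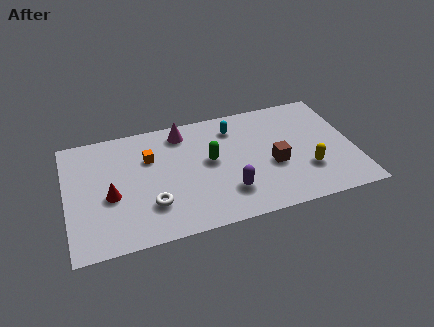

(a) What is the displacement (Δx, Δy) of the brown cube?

(1.6, 1.9)

The brown cube started near (8.4, 1.3) and ended near (10.0, 3.2).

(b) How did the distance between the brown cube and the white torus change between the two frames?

+3.2

Before: roughly 2.9 units apart; after: 6.1. That's 3.2 units further apart.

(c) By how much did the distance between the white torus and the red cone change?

-3.9

Before: roughly 6.1 units apart; after: 2.2. That's 3.9 units closer together.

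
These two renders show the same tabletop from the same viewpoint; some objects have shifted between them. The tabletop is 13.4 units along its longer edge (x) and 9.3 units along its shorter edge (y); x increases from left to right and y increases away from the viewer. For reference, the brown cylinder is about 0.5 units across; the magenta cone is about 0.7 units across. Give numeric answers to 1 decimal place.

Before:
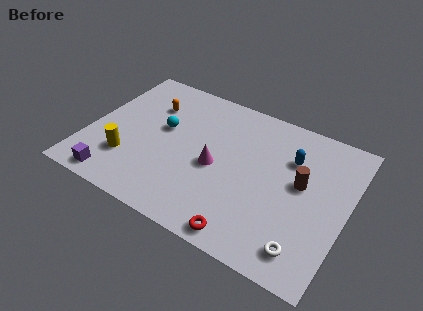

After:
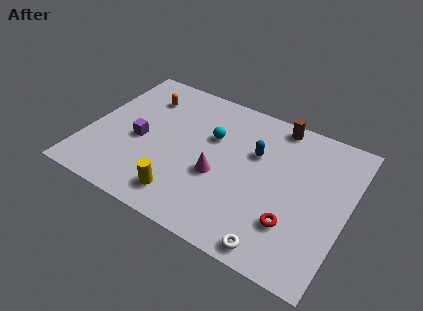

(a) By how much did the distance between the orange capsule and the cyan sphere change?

+2.4

They were about 1.6 units apart before and 4.0 after — 2.4 units further apart.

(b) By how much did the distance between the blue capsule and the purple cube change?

-3.9

The distance was about 10.0 in the first image and 6.1 in the second, so they moved 3.9 units closer together.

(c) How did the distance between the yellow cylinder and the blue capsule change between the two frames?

-3.5

The distance was about 8.9 in the first image and 5.4 in the second, so they moved 3.5 units closer together.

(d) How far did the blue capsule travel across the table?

1.9

The blue capsule moved from about (10.3, 6.5) to (8.5, 6.0), a distance of √(1.8² + 0.5²) ≈ 1.9.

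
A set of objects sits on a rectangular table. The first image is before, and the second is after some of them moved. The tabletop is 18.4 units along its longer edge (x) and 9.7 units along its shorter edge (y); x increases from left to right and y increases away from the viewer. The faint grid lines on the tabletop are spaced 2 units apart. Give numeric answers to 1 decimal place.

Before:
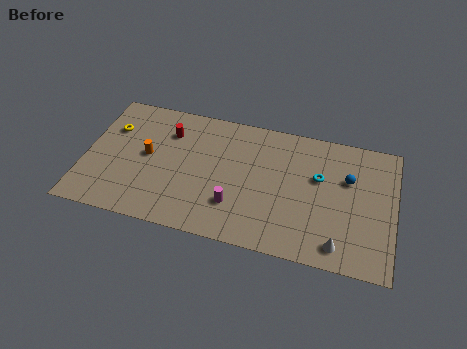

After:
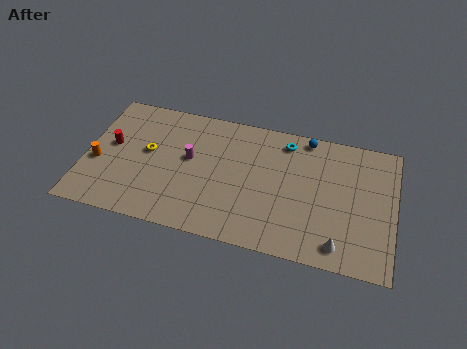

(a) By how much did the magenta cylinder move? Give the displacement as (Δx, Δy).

(-2.9, 2.8)

The magenta cylinder started near (9.1, 2.7) and ended near (6.2, 5.5).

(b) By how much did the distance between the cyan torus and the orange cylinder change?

+1.6

They were about 10.2 units apart before and 11.8 after — 1.6 units further apart.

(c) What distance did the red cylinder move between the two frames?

3.8

From (4.8, 7.2) to (1.5, 5.4), the red cylinder covered √(3.3² + 1.8²) ≈ 3.8 units.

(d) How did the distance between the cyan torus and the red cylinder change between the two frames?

+1.5

They were about 9.2 units apart before and 10.7 after — 1.5 units further apart.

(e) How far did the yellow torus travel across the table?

2.6

The yellow torus moved from about (1.4, 6.7) to (3.7, 5.4), a distance of √(2.3² + 1.3²) ≈ 2.6.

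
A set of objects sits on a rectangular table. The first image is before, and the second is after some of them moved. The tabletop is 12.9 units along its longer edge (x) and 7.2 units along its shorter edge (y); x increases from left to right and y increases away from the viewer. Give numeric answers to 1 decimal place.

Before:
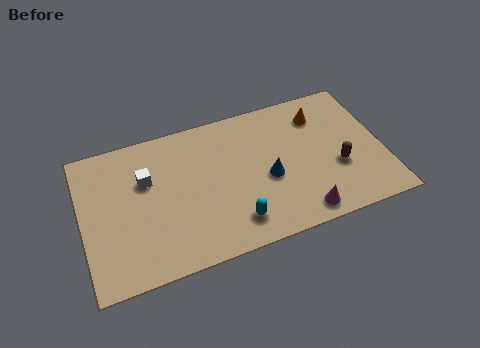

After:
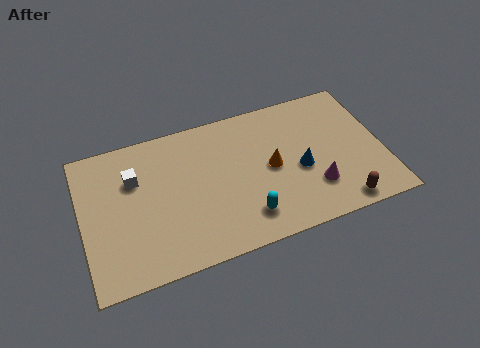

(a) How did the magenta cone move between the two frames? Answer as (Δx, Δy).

(0.7, 1.1)

From the two frames, the magenta cone sits at roughly (9.1, 0.9) before and (9.8, 2.0) after.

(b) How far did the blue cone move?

1.4

From (7.9, 3.1) to (9.3, 3.1), the blue cone covered √(1.4² + 0.0²) ≈ 1.4 units.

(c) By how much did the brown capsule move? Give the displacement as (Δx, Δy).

(-0.1, -1.9)

From the two frames, the brown capsule sits at roughly (10.9, 2.7) before and (10.8, 0.8) after.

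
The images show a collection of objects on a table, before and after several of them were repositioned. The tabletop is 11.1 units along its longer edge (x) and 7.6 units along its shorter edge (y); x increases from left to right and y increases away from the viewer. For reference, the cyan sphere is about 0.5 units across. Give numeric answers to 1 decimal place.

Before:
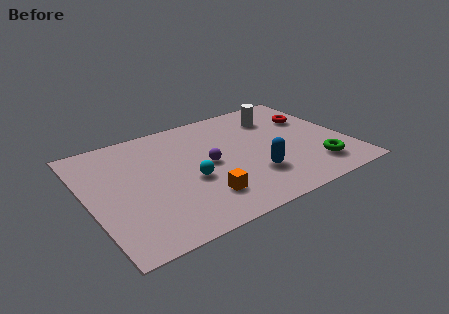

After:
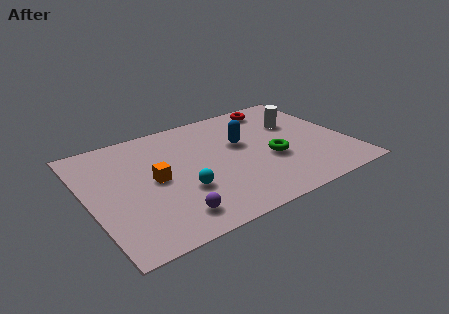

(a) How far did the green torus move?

2.2

From (9.4, 1.6) to (7.7, 3.0), the green torus covered √(1.7² + 1.4²) ≈ 2.2 units.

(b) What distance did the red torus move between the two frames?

2.0

The red torus was near (9.9, 5.1) before and (8.6, 6.6) after, so it travelled √(1.3² + 1.5²) ≈ 2.0 units.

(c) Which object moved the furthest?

the purple sphere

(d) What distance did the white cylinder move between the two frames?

1.1

The white cylinder moved from about (8.5, 5.8) to (9.2, 5.0), a distance of √(0.7² + 0.8²) ≈ 1.1.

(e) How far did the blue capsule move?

2.4

The blue capsule was near (6.8, 2.2) before and (6.7, 4.6) after, so it travelled √(0.1² + 2.4²) ≈ 2.4 units.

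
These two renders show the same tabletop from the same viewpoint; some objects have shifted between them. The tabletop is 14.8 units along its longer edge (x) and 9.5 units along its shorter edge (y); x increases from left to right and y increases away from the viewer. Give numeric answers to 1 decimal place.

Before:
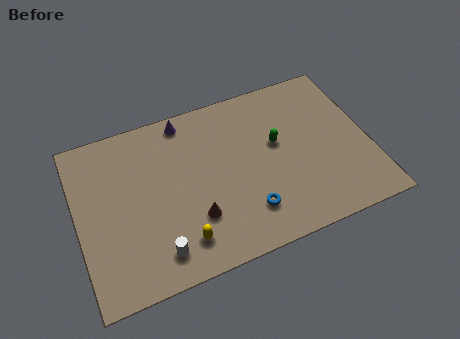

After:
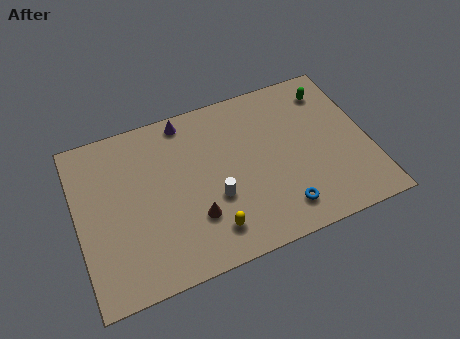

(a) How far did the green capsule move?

3.7

From (10.2, 5.5) to (13.2, 7.7), the green capsule covered √(3.0² + 2.2²) ≈ 3.7 units.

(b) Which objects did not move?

the purple cone and the brown cone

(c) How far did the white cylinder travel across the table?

3.6

From (3.7, 1.6) to (6.8, 3.5), the white cylinder covered √(3.1² + 1.9²) ≈ 3.6 units.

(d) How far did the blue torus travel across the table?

1.8

The blue torus moved from about (8.3, 2.2) to (10.0, 1.7), a distance of √(1.7² + 0.5²) ≈ 1.8.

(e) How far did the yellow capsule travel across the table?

1.5

The yellow capsule was near (4.9, 1.8) before and (6.4, 1.8) after, so it travelled √(1.5² + 0.0²) ≈ 1.5 units.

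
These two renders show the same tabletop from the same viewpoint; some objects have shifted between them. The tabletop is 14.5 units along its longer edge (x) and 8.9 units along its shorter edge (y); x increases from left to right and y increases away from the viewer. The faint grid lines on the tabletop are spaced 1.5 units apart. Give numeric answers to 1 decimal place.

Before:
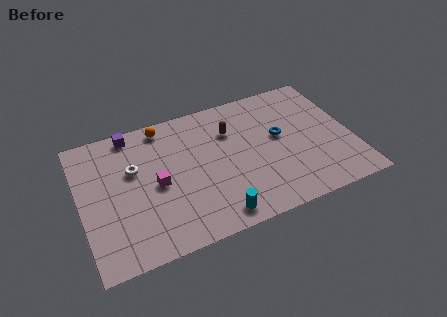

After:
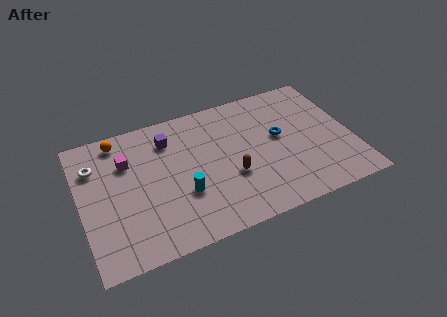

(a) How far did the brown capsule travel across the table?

3.0

From (8.2, 6.3) to (7.9, 3.3), the brown capsule covered √(0.3² + 3.0²) ≈ 3.0 units.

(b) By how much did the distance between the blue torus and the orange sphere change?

+2.2

They were about 6.7 units apart before and 8.9 after — 2.2 units further apart.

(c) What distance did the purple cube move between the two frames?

2.2

From (3.0, 8.0) to (4.9, 6.9), the purple cube covered √(1.9² + 1.1²) ≈ 2.2 units.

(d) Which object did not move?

the blue torus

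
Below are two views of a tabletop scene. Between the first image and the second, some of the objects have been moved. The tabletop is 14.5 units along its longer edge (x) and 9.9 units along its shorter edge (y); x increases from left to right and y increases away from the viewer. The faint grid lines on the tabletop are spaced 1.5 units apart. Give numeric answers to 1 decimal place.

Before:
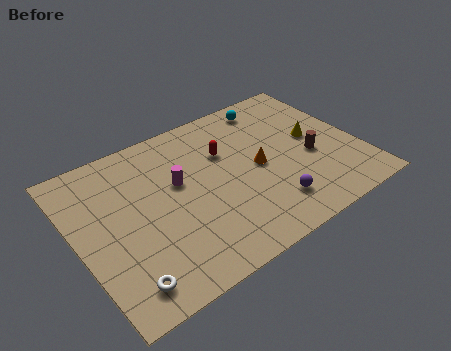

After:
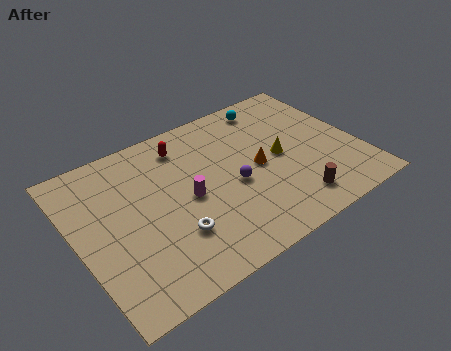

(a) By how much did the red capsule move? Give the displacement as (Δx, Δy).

(-1.9, 1.5)

The red capsule started near (7.9, 6.6) and ended near (6.0, 8.1).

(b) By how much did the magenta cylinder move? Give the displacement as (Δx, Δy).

(0.3, -1.2)

The magenta cylinder was at about (5.3, 5.9) and moved to about (5.6, 4.7).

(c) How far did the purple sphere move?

2.7

The purple sphere moved from about (9.4, 2.1) to (7.9, 4.3), a distance of √(1.5² + 2.2²) ≈ 2.7.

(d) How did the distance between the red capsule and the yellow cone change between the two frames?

+0.8

They were about 4.7 units apart before and 5.5 after — 0.8 units further apart.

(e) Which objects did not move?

the orange cone and the cyan sphere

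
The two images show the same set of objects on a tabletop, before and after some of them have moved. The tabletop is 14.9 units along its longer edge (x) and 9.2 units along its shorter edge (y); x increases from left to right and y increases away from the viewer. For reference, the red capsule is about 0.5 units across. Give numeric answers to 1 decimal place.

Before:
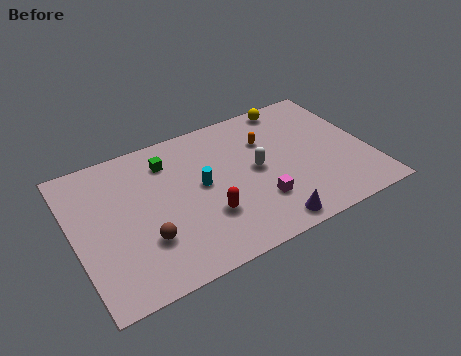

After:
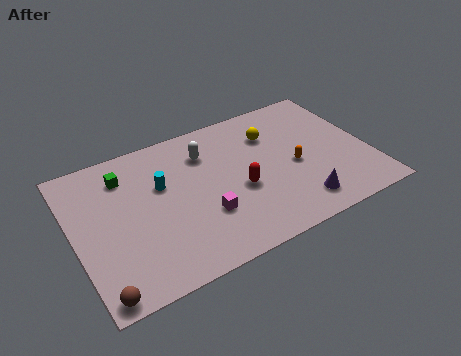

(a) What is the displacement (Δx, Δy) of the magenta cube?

(-2.7, 0.4)

The magenta cube was at about (9.0, 2.6) and moved to about (6.3, 3.0).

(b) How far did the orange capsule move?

2.5

The orange capsule was near (10.0, 6.4) before and (11.1, 4.1) after, so it travelled √(1.1² + 2.3²) ≈ 2.5 units.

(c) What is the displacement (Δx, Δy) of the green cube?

(-2.2, 0.0)

The green cube started near (5.0, 7.2) and ended near (2.8, 7.2).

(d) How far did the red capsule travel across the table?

2.0

The red capsule was near (6.4, 2.9) before and (8.2, 3.8) after, so it travelled √(1.8² + 0.9²) ≈ 2.0 units.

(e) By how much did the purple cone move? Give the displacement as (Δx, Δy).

(1.7, 0.6)

The purple cone was at about (9.2, 1.0) and moved to about (10.9, 1.6).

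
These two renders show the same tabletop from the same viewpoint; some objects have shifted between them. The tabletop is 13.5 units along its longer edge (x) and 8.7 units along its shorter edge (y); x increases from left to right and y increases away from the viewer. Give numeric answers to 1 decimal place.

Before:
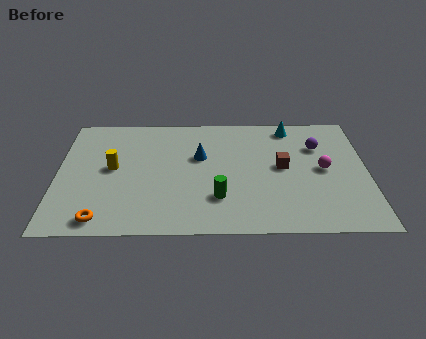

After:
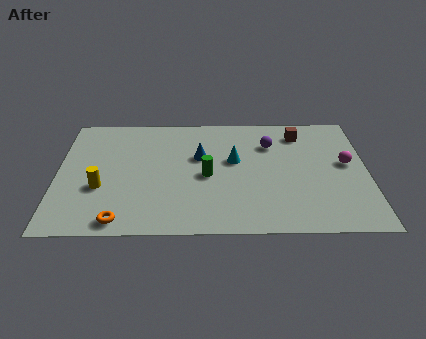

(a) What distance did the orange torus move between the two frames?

0.8

The orange torus was near (2.0, 1.0) before and (2.8, 0.9) after, so it travelled √(0.8² + 0.1²) ≈ 0.8 units.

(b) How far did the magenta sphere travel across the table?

1.1

The magenta sphere moved from about (11.6, 4.4) to (12.6, 4.8), a distance of √(1.0² + 0.4²) ≈ 1.1.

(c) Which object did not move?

the blue cone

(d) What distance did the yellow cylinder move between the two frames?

1.5

The yellow cylinder moved from about (2.4, 4.6) to (1.9, 3.2), a distance of √(0.5² + 1.4²) ≈ 1.5.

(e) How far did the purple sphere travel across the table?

2.1

The purple sphere was near (11.4, 6.1) before and (9.3, 6.3) after, so it travelled √(2.1² + 0.2²) ≈ 2.1 units.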